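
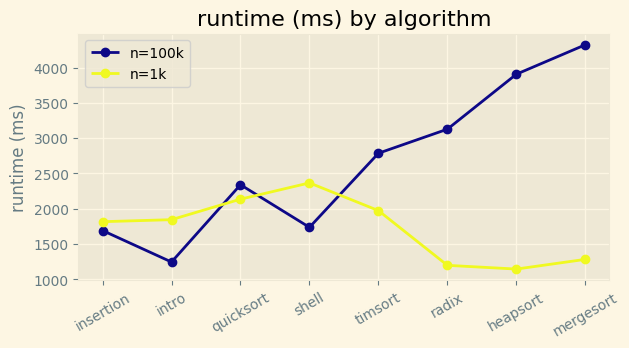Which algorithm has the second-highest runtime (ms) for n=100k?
heapsort

Top 3 for n=100k: mergesort ≈ 4500, heapsort ≈ 4000, radix ≈ 3000.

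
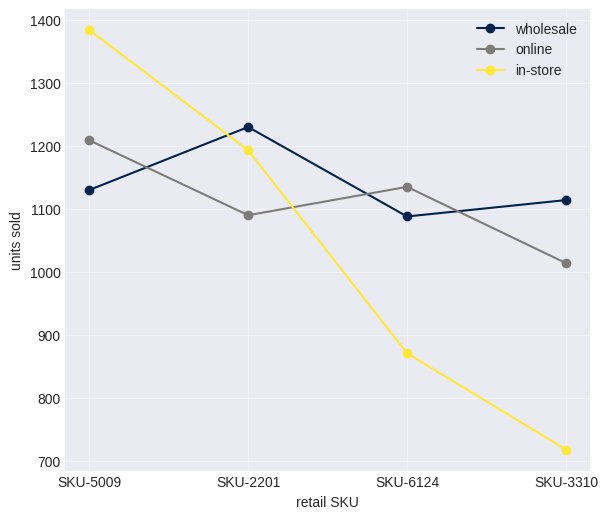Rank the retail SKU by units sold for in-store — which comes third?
SKU-6124

Top 4 for in-store: SKU-5009 ≈ 1400, SKU-2201 ≈ 1200, SKU-6124 ≈ 900, SKU-3310 ≈ 700.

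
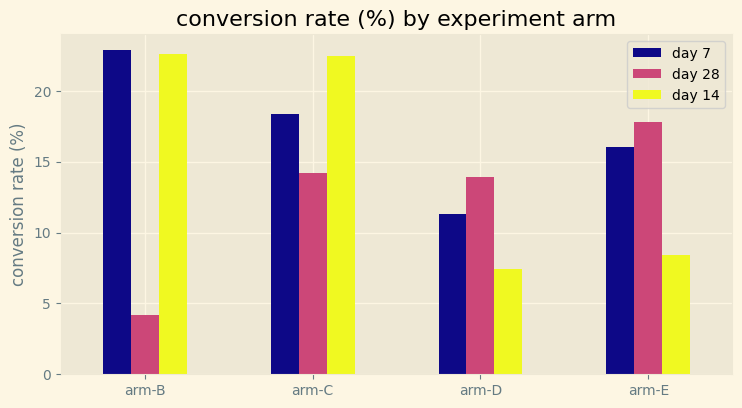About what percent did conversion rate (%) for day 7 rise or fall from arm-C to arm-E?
≈ -11.1%

arm-C ≈ 18, arm-E ≈ 16; (16 − 18) / 18 ≈ -11.1%.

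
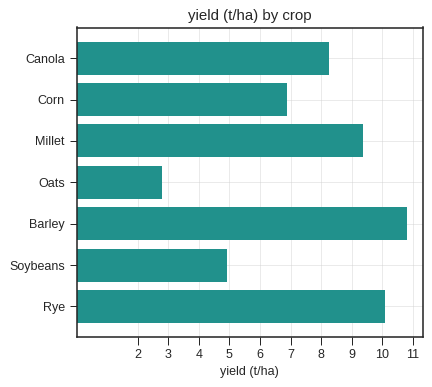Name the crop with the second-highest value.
Rye

Top 3: Barley ≈ 11, Rye ≈ 10, Millet ≈ 9.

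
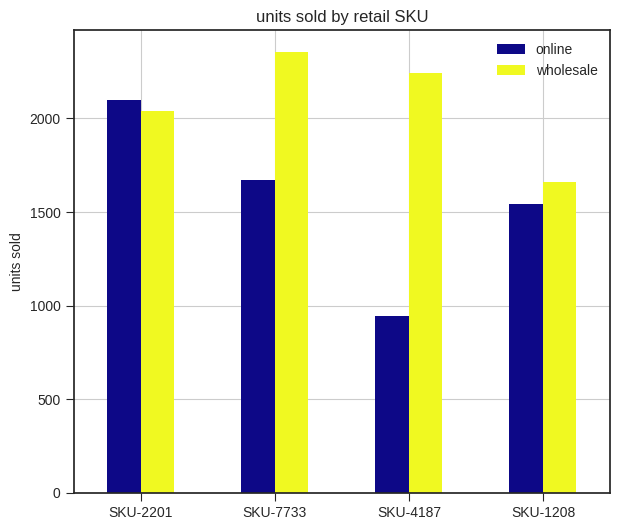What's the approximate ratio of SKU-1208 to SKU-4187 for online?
SKU-1208 ≈ 1600, SKU-4187 ≈ 1000; 1600/1000 ≈ 1.6.

≈ 1.6×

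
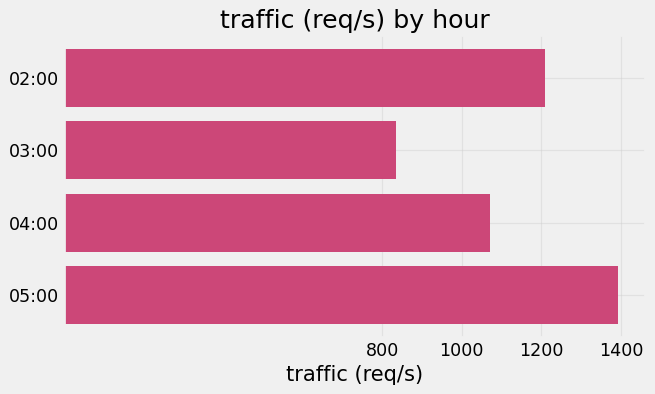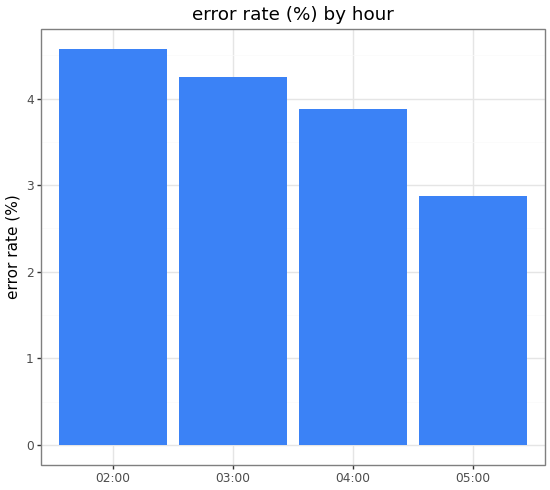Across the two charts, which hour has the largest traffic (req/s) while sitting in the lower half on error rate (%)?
05:00

Chart 2 median error rate (%) ≈ 4; below-median hours: 04:00, 05:00. Among those, 05:00 has the highest traffic (req/s) (≈ 1400).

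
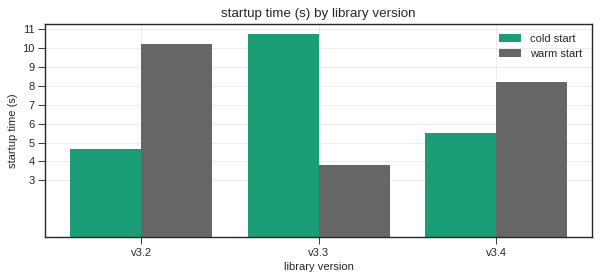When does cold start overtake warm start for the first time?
v3.2: cold start ≈ 5 vs warm start ≈ 10 (not yet); v3.3: cold start ≈ 11 vs warm start ≈ 4 (first crossover).

v3.3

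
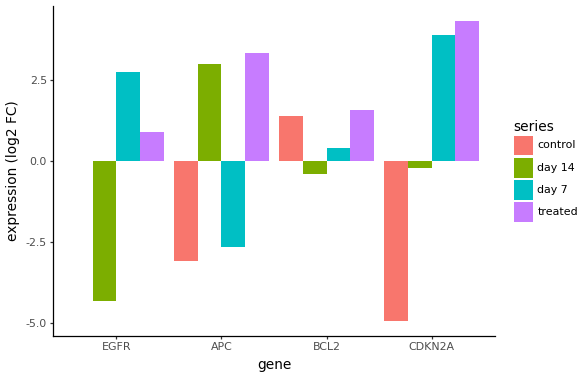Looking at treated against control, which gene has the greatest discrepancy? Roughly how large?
CDKN2A, ≈ 9 log2 FC

CDKN2A: treated ≈ 4, control ≈ -5 → gap ≈ 9. Next-largest (APC) is only ≈ 6.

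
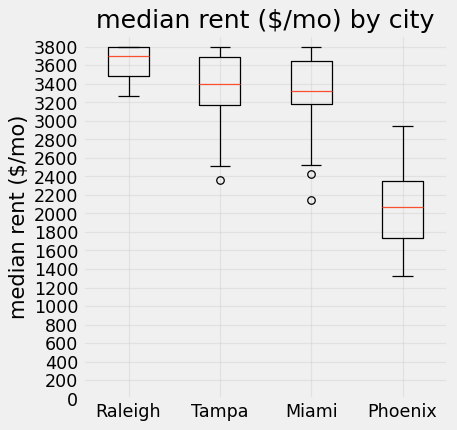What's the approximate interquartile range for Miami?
Q3 ≈ 3600, Q1 ≈ 3200; IQR ≈ 400.

≈ 400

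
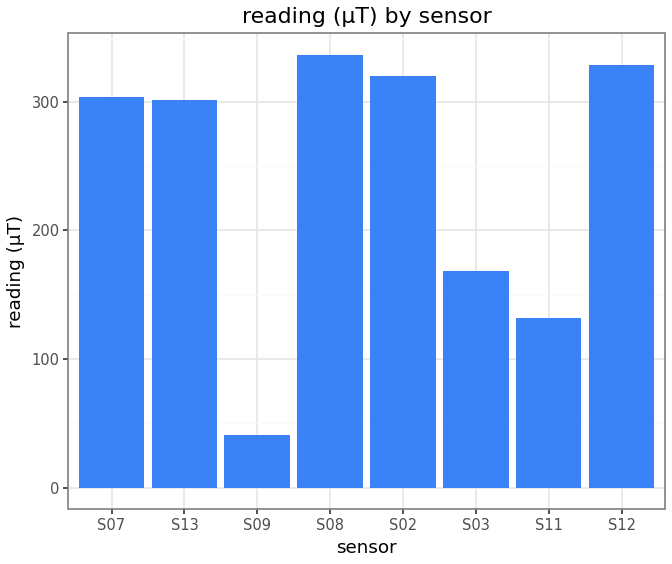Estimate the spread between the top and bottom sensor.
≈ 300

Max S08 ≈ 350, min S09 ≈ 50; range ≈ 300.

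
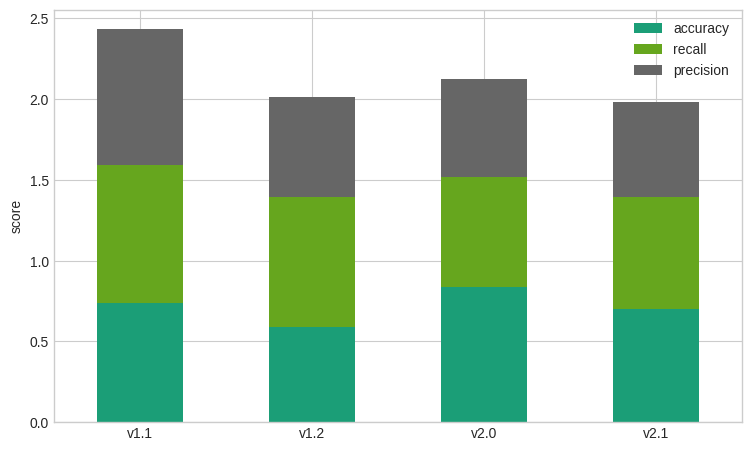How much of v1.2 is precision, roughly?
precision top ≈ 2.0, bottom ≈ 1.5; segment ≈ 0.5.

≈ 0.5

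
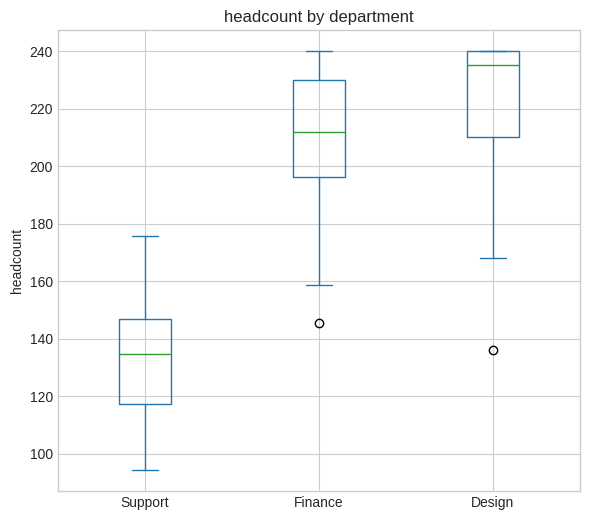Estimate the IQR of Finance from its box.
≈ 30

Q3 ≈ 230, Q1 ≈ 200; IQR ≈ 30.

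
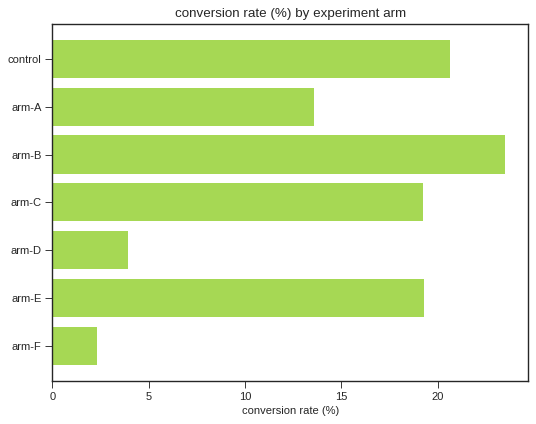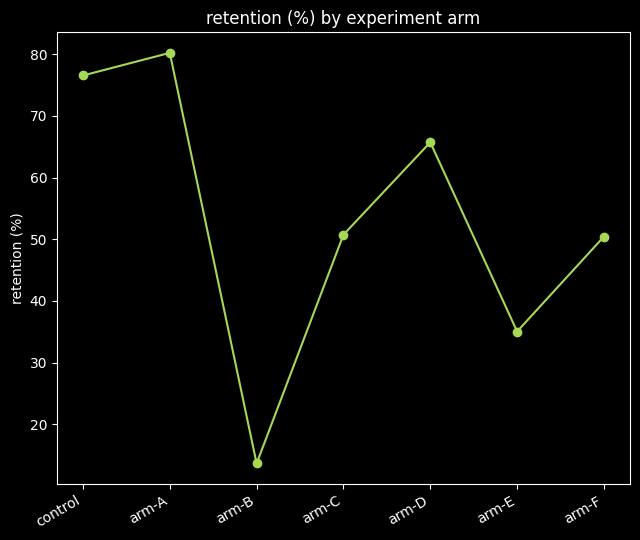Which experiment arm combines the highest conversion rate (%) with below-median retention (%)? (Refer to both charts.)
Chart 2 median retention (%) ≈ 50; below-median experiment arms: arm-B, arm-E, arm-F. Among those, arm-B has the highest conversion rate (%) (≈ 25).

arm-B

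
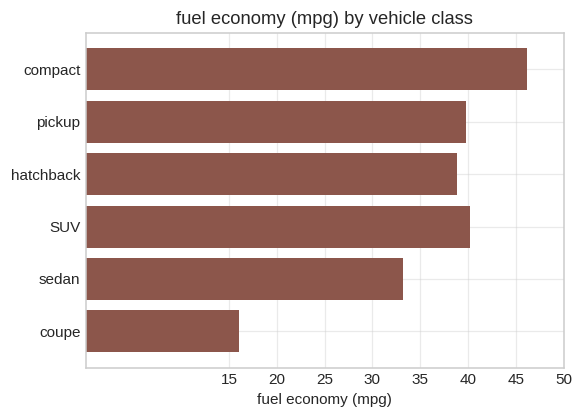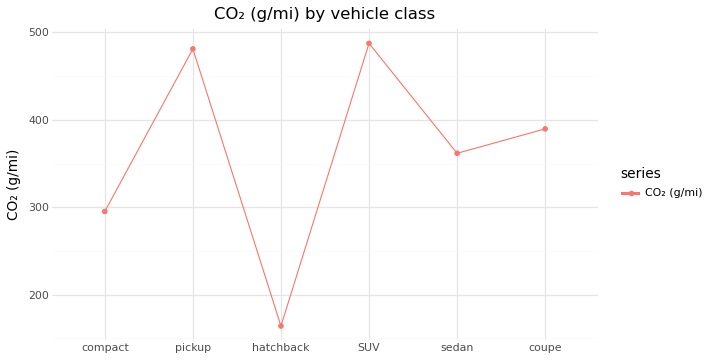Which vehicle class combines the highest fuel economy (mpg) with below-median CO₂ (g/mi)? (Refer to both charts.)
Chart 2 median CO₂ (g/mi) ≈ 400; below-median vehicle classes: compact, hatchback, sedan. Among those, compact has the highest fuel economy (mpg) (≈ 45).

compact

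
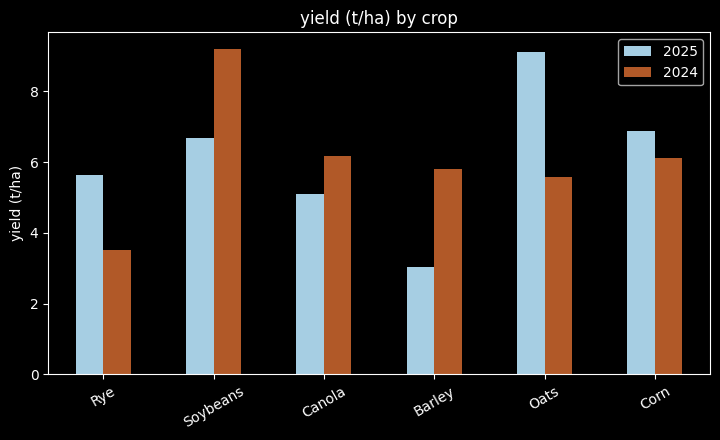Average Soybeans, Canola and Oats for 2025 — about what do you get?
(7 + 5 + 9) / 3 ≈ 7.

≈ 7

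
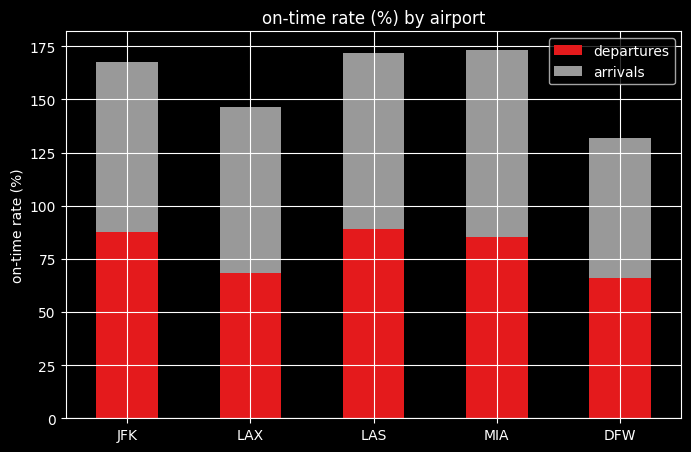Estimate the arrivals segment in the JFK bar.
≈ 80

arrivals top ≈ 160, bottom ≈ 80; segment ≈ 80.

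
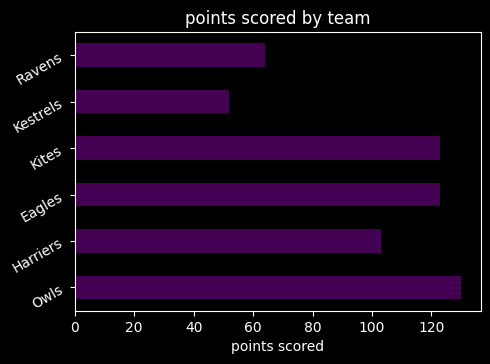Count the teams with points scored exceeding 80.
4

Above 80: Owls, Harriers, Eagles, Kites.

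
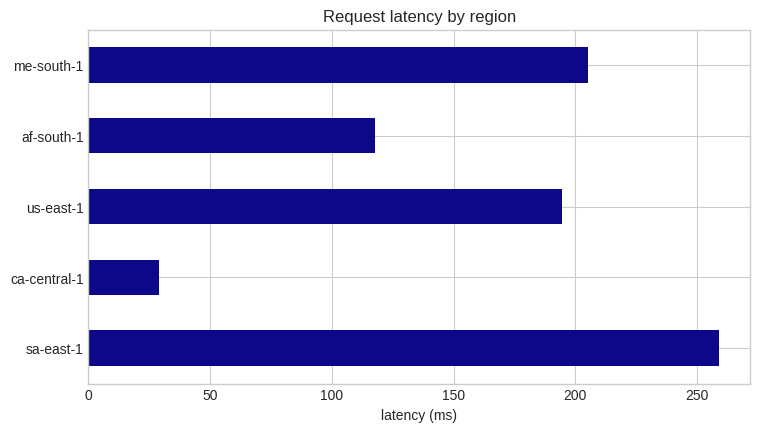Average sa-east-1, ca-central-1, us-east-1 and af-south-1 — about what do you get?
≈ 150

(250 + 25 + 200 + 125) / 4 ≈ 150.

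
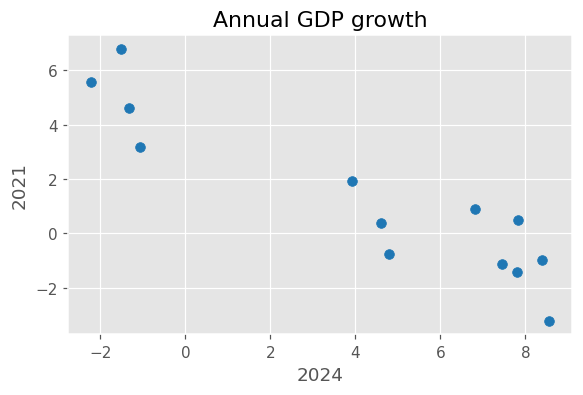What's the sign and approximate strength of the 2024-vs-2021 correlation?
Points are negatively correlated; strong (|r| ≈ 0.9).

negative, strong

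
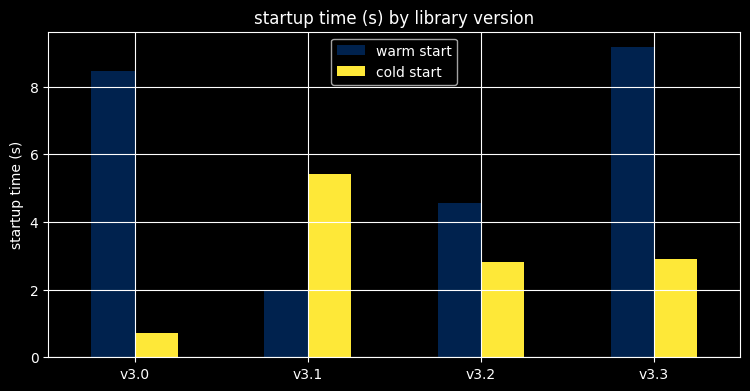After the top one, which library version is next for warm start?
Top 3 for warm start: v3.3 ≈ 9, v3.0 ≈ 8, v3.2 ≈ 5.

v3.0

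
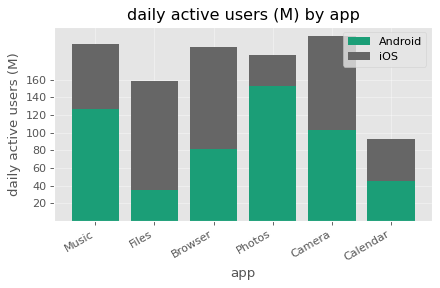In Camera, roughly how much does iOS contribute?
≈ 100

iOS top ≈ 200, bottom ≈ 100; segment ≈ 100.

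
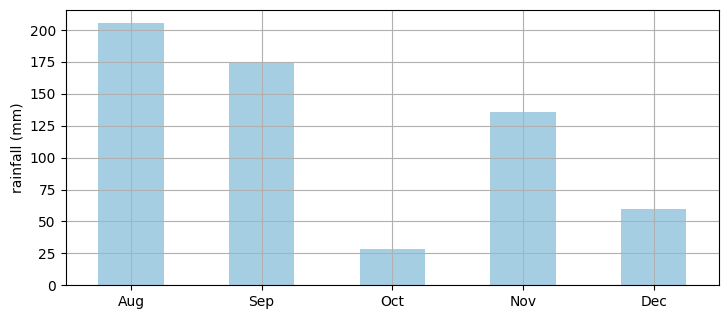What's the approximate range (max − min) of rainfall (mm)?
≈ 180

Max Aug ≈ 200, min Oct ≈ 20; range ≈ 180.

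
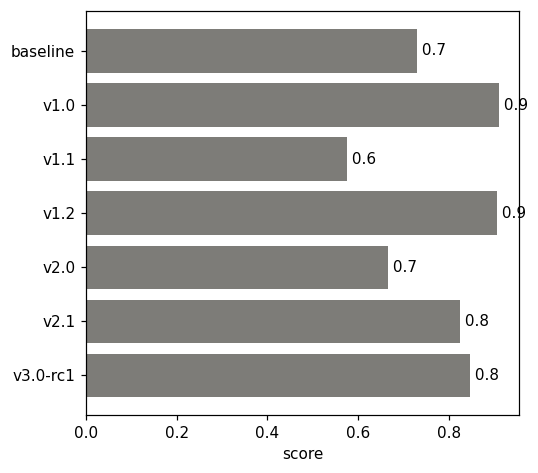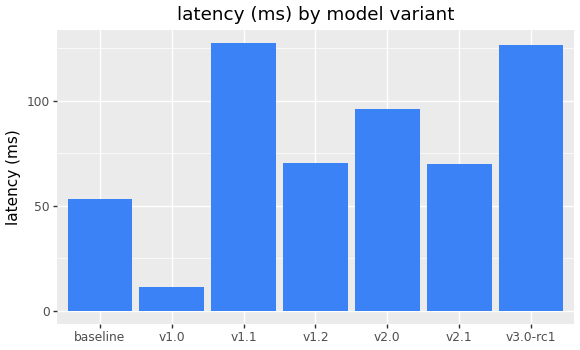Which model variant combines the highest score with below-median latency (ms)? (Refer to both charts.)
Chart 2 median latency (ms) ≈ 80; below-median model variants: baseline, v1.0, v2.1. Among those, v1.0 has the highest score (≈ 0.9).

v1.0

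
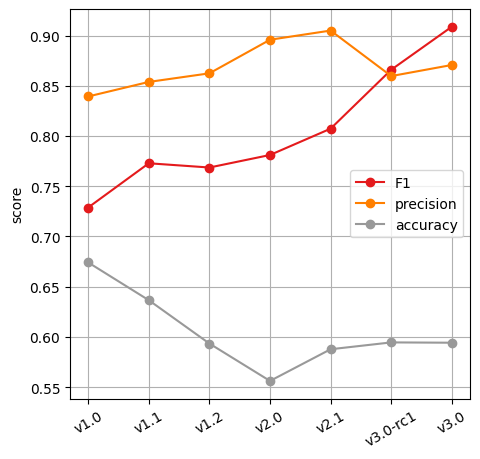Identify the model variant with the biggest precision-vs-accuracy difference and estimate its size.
v2.0, ≈ 0.35

v2.0: precision ≈ 0.90, accuracy ≈ 0.55 → gap ≈ 0.35. Next-largest (v2.1) is only ≈ 0.30.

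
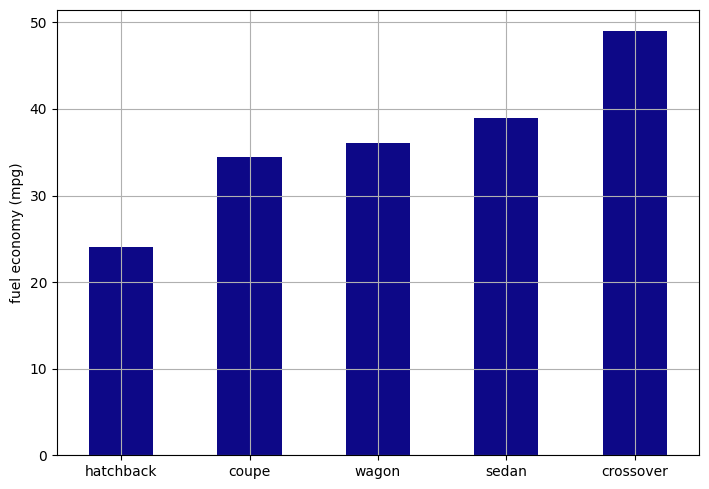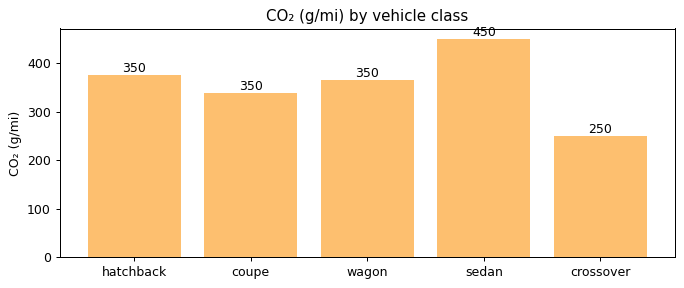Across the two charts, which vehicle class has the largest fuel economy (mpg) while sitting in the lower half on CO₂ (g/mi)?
crossover

Chart 2 median CO₂ (g/mi) ≈ 350; below-median vehicle classes: coupe, crossover. Among those, crossover has the highest fuel economy (mpg) (≈ 50).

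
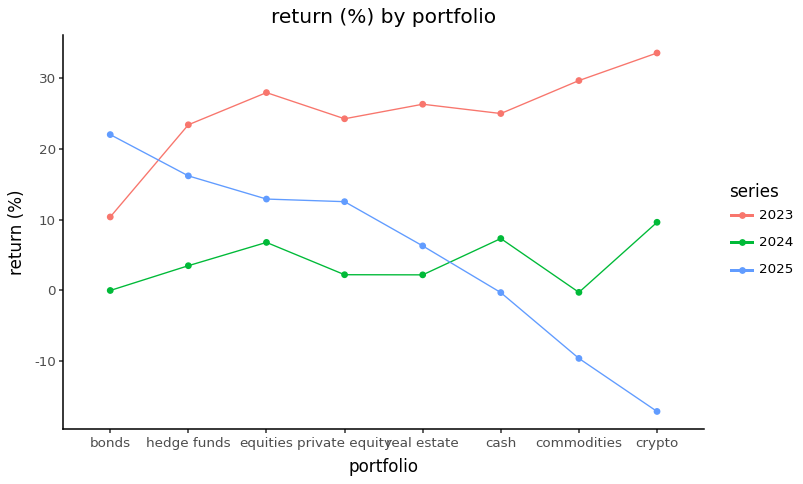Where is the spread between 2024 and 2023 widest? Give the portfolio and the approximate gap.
commodities: 2024 ≈ 0, 2023 ≈ 30 → gap ≈ 30. Next-largest (real estate) is only ≈ 25.

commodities, ≈ 30 %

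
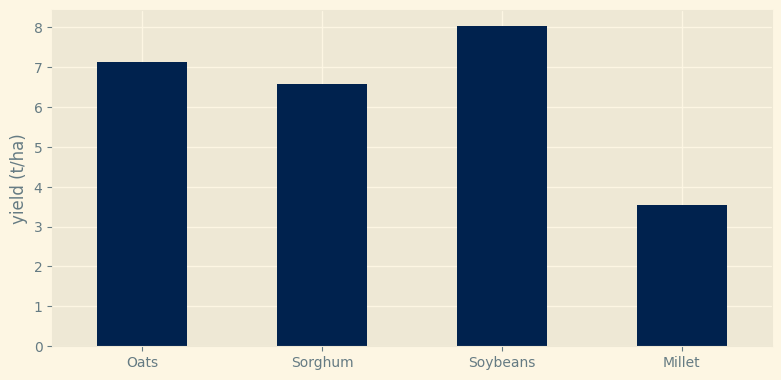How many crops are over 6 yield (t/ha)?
Above 6: Oats, Sorghum, Soybeans.

3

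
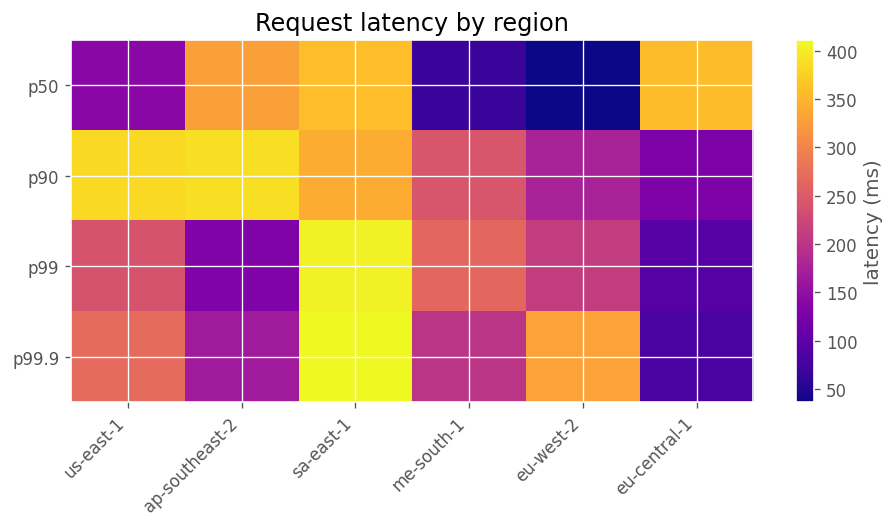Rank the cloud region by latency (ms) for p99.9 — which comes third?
Top 4 for p99.9: sa-east-1 ≈ 400, eu-west-2 ≈ 350, us-east-1 ≈ 250, me-south-1 ≈ 200.

us-east-1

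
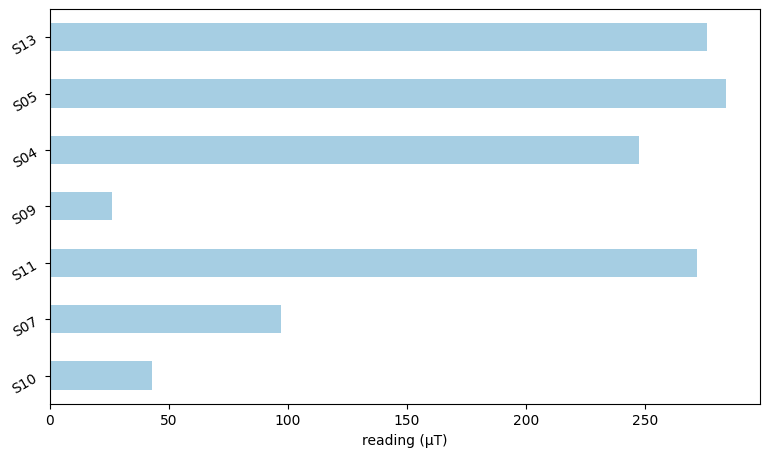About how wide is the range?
Max S05 ≈ 275, min S09 ≈ 25; range ≈ 250.

≈ 250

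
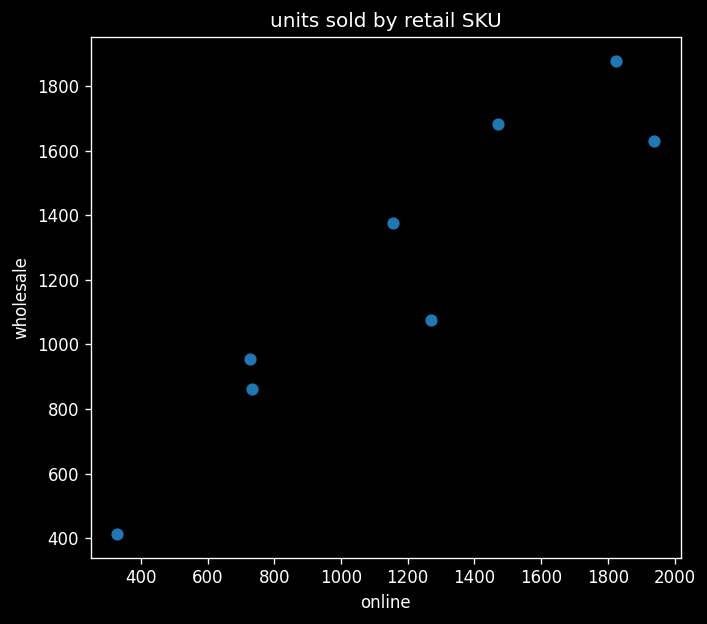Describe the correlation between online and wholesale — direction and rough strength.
Points are positively correlated; strong (|r| ≈ 0.9).

positive, strong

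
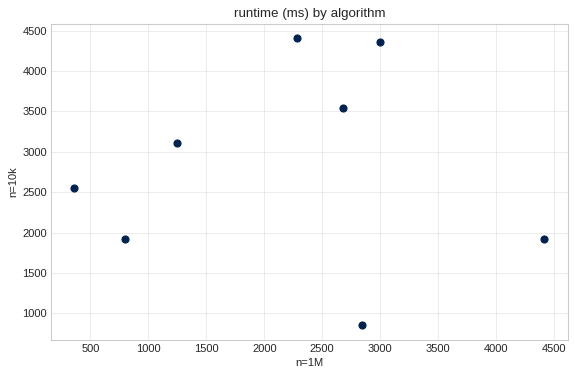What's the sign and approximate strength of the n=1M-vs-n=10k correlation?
no clear correlation

Points are roughly uncorrelated; weak (|r| ≈ 0.0).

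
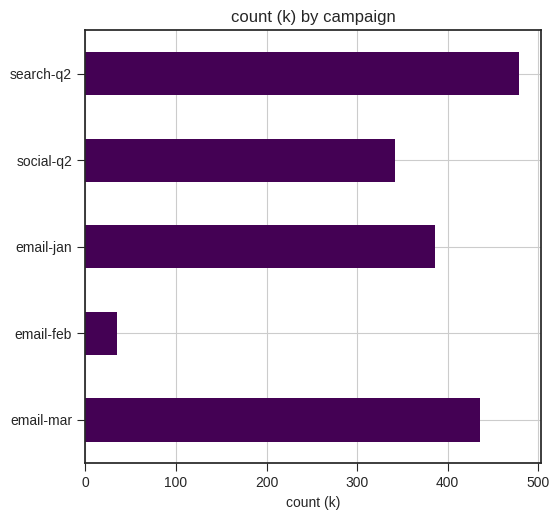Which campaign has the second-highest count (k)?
email-mar

Top 3: search-q2 ≈ 500, email-mar ≈ 450, email-jan ≈ 400.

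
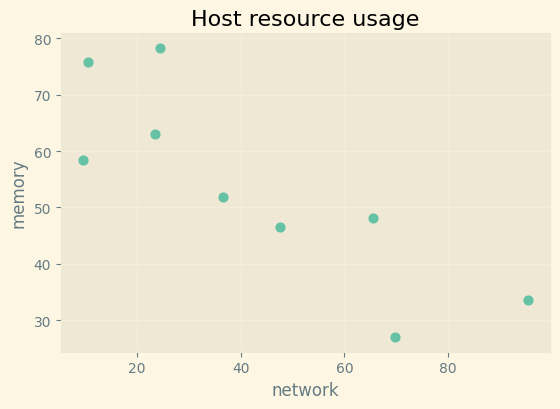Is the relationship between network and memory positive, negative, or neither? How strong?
negative, strong

Points are negatively correlated; strong (|r| ≈ 0.8).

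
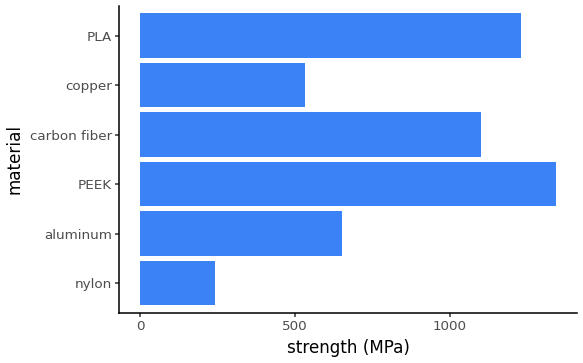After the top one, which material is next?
Top 3: PEEK ≈ 1400, PLA ≈ 1200, carbon fiber ≈ 1000.

PLA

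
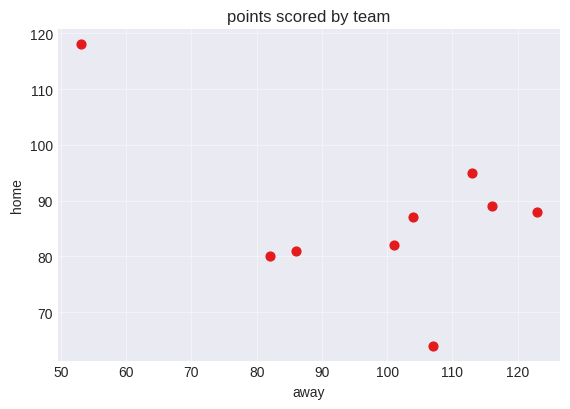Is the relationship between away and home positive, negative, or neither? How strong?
negative, moderate

Points are negatively correlated; moderate (|r| ≈ 0.5).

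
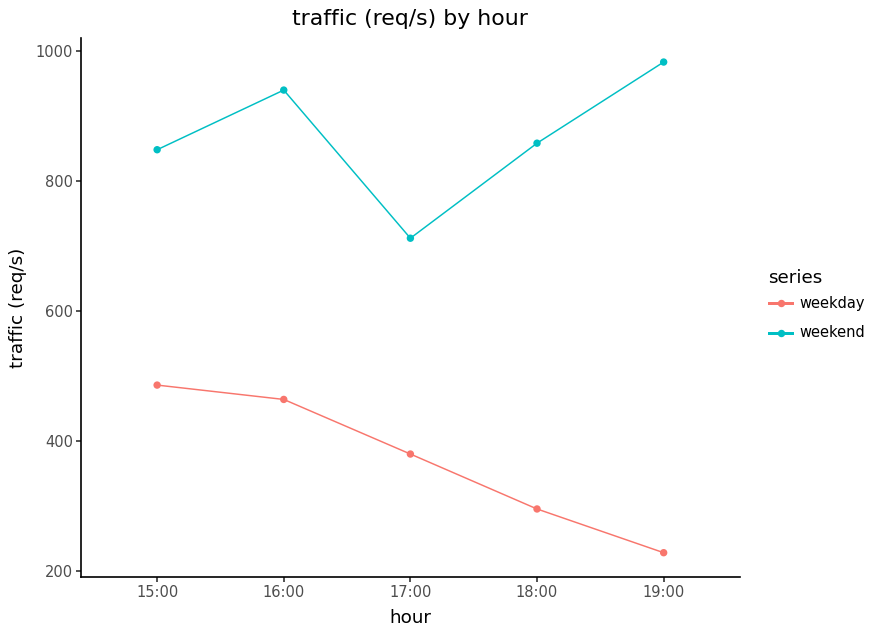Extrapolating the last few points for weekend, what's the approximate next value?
Last three: 700, 900, 1000 → slope ≈ 150/step → next ≈ 1150.

≈ 1150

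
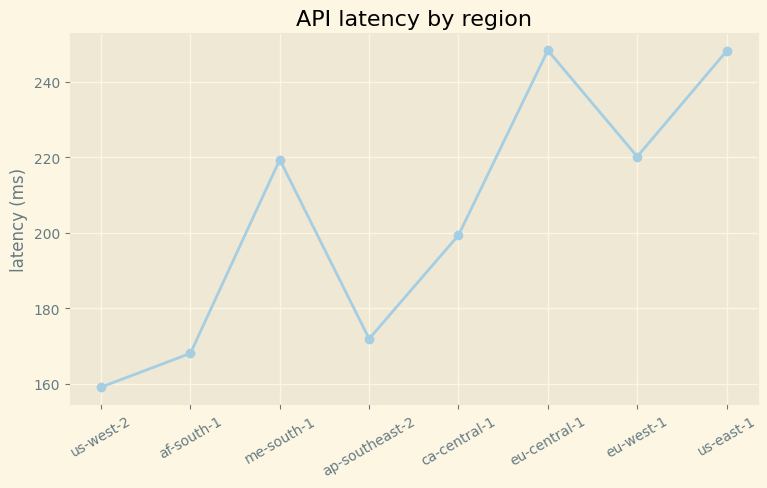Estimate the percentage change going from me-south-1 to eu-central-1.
≈ +13.6%

me-south-1 ≈ 220, eu-central-1 ≈ 250; (250 − 220) / 220 ≈ +13.6%.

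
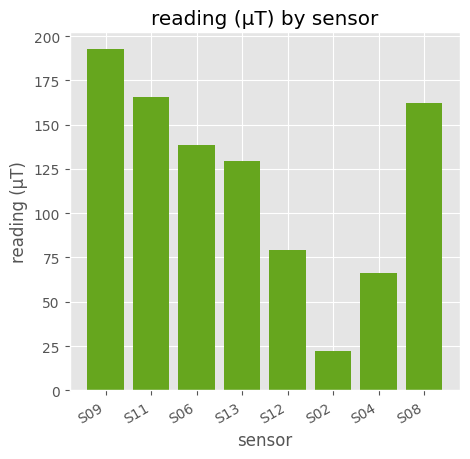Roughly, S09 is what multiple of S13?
≈ 1.67×

S09 ≈ 200, S13 ≈ 120; 200/120 ≈ 1.67.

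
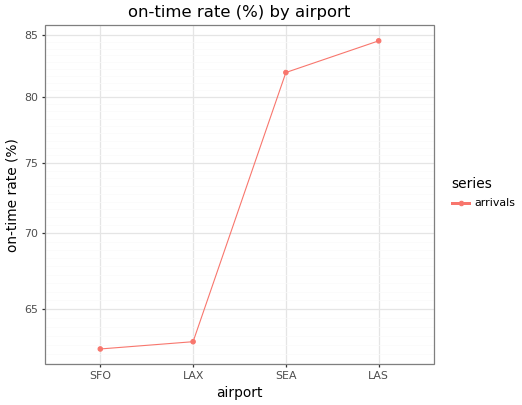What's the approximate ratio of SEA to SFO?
≈ 1.32×

SEA ≈ 82, SFO ≈ 62; 82/62 ≈ 1.32.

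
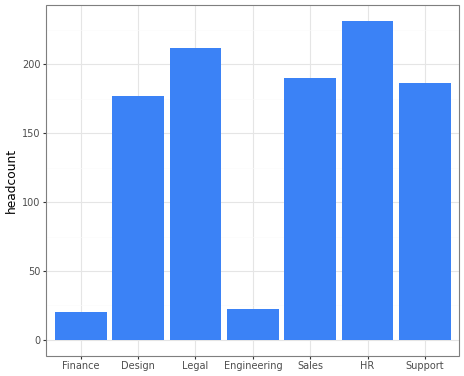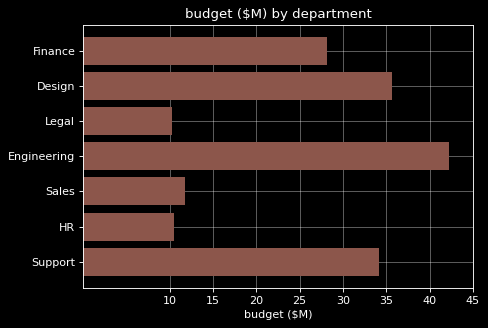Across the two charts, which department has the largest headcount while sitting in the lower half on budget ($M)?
Chart 2 median budget ($M) ≈ 30; below-median departments: Legal, Sales, HR. Among those, HR has the highest headcount (≈ 225).

HR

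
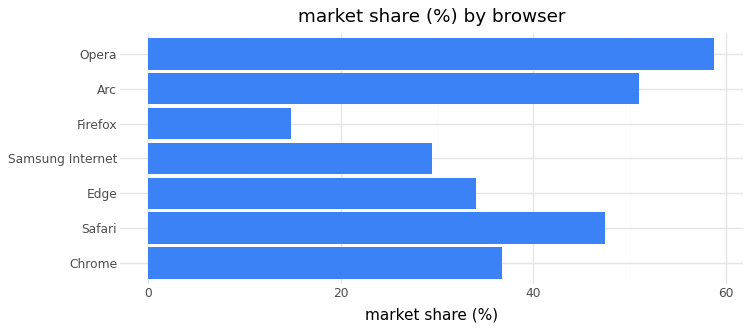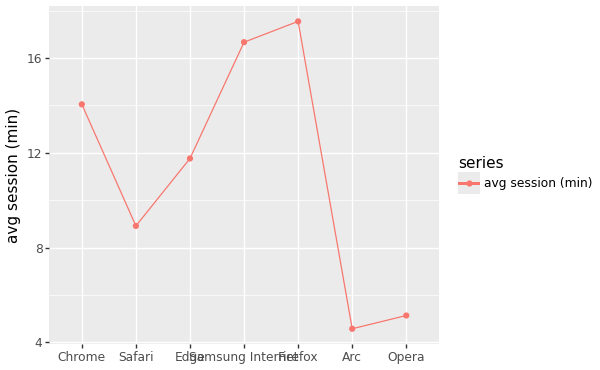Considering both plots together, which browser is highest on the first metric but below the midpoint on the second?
Chart 2 median avg session (min) ≈ 12; below-median browsers: Safari, Arc, Opera. Among those, Opera has the highest market share (%) (≈ 60).

Opera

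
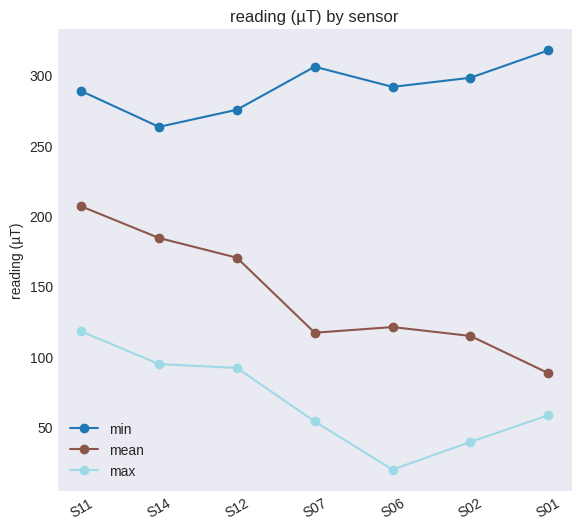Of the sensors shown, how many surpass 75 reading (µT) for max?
3

Above 75: S11, S14, S12.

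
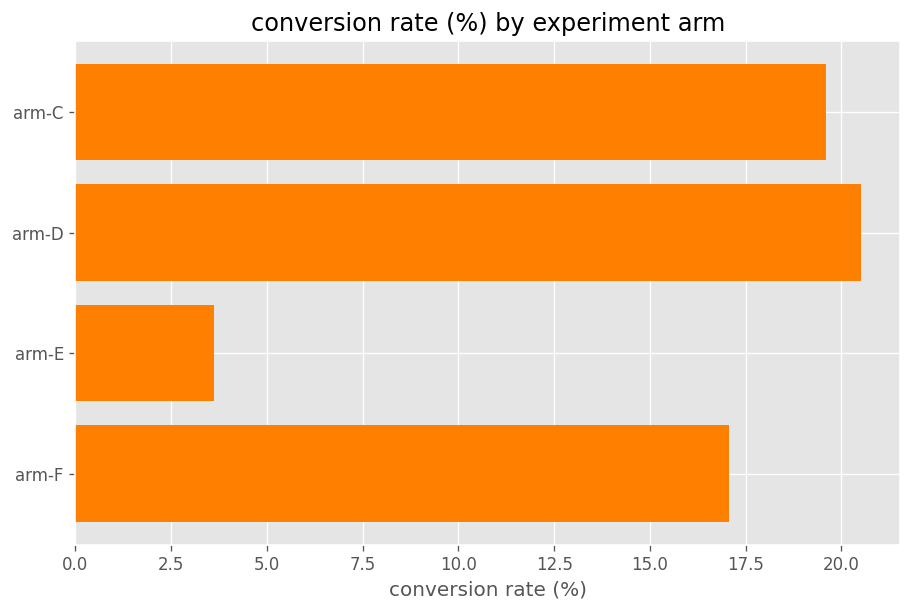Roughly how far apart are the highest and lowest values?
≈ 16

Max arm-D ≈ 20, min arm-E ≈ 4; range ≈ 16.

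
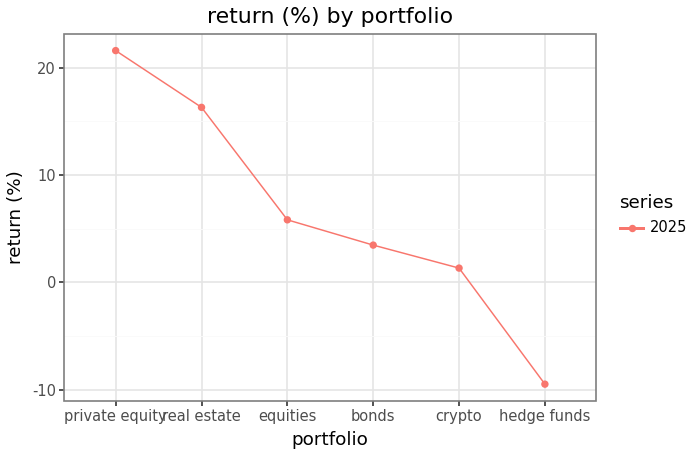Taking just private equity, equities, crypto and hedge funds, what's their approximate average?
≈ 4

(20 + 5 + 0 + -10) / 4 ≈ 4.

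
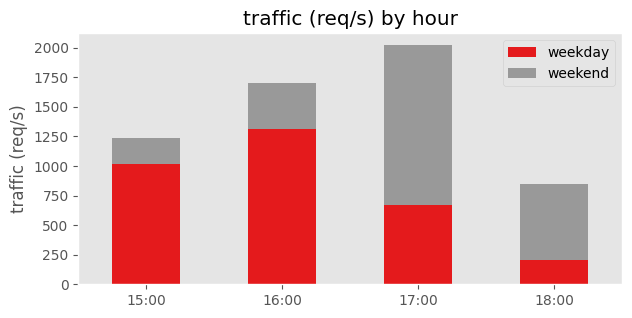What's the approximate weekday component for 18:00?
weekday top ≈ 200, bottom ≈ 0; segment ≈ 200.

≈ 200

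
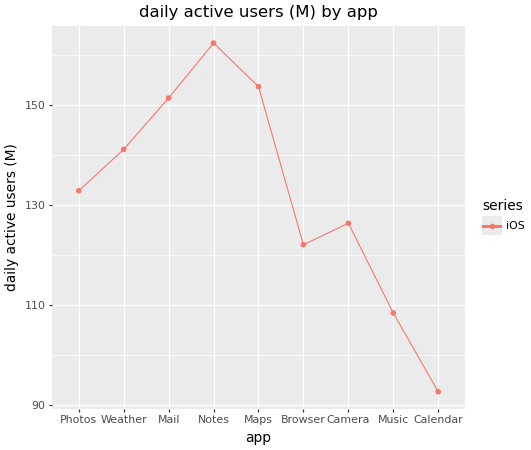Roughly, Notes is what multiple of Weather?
Notes ≈ 160, Weather ≈ 140; 160/140 ≈ 1.14.

≈ 1.14×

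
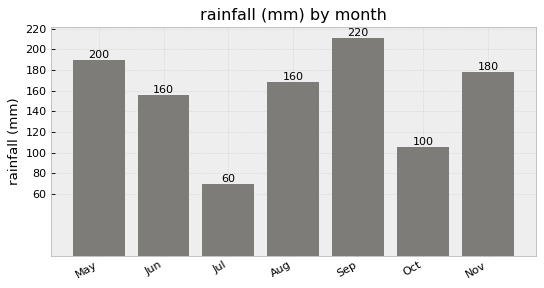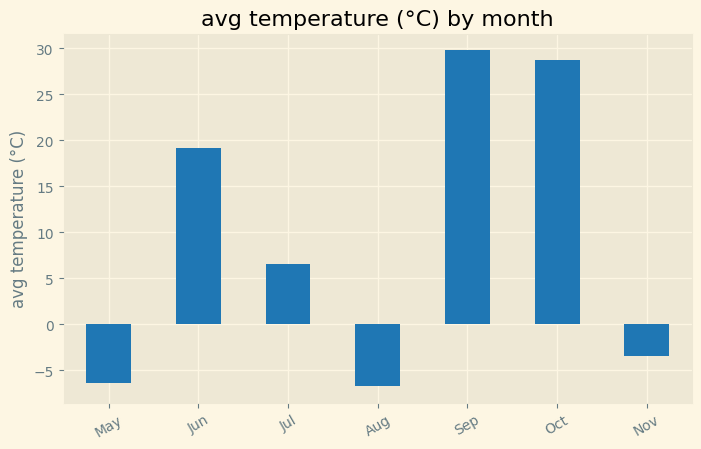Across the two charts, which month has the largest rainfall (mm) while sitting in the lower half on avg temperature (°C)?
May

Chart 2 median avg temperature (°C) ≈ 5; below-median months: May, Aug, Nov. Among those, May has the highest rainfall (mm) (≈ 200).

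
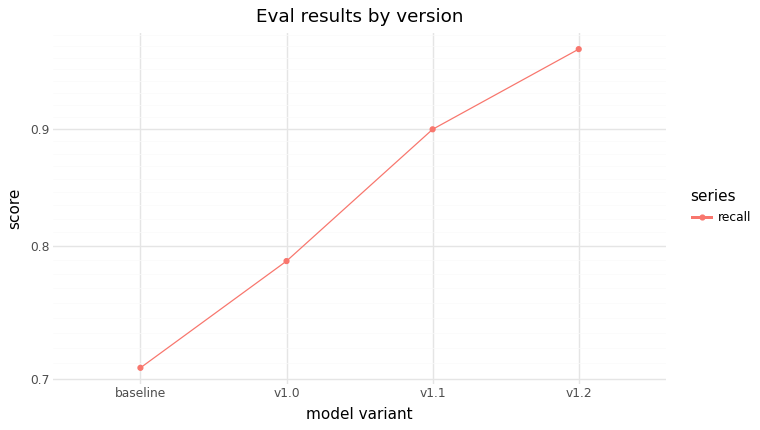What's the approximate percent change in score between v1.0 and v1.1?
≈ +12.5%

v1.0 ≈ 0.80, v1.1 ≈ 0.90; (0.90 − 0.80) / 0.80 ≈ +12.5%.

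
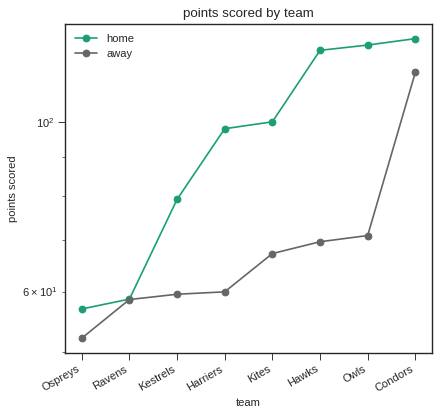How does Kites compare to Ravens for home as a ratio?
≈ 1.67×

Kites ≈ 100, Ravens ≈ 60; 100/60 ≈ 1.67.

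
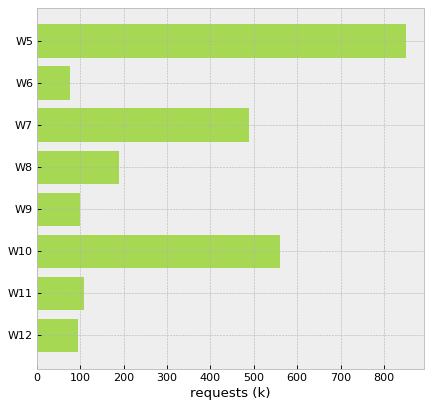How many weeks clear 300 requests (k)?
3

Above 300: W5, W7, W10.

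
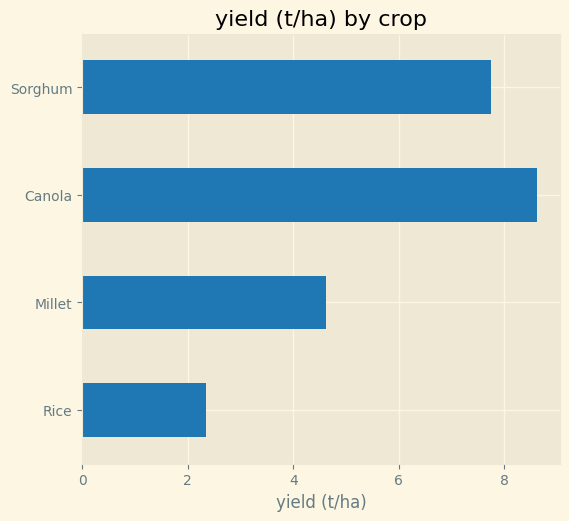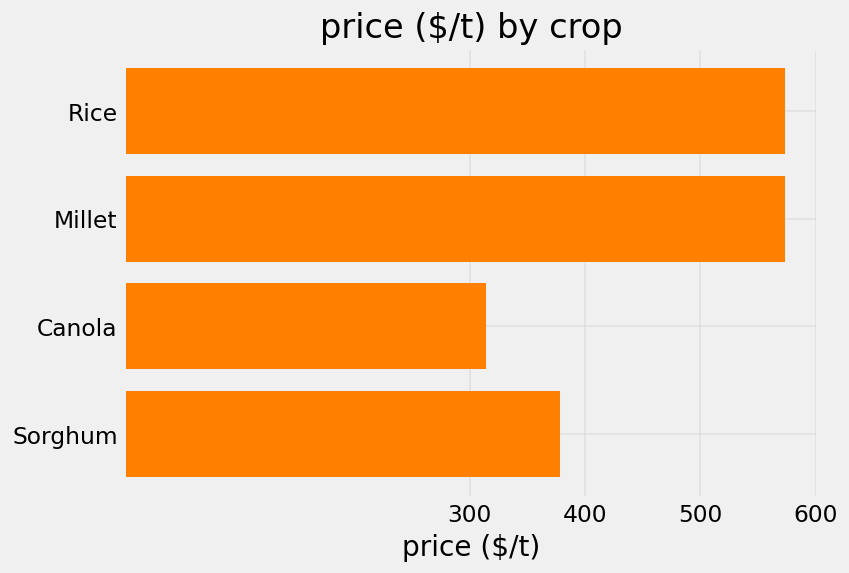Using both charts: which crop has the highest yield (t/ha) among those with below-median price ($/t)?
Chart 2 median price ($/t) ≈ 500; below-median crops: Canola, Sorghum. Among those, Canola has the highest yield (t/ha) (≈ 9).

Canola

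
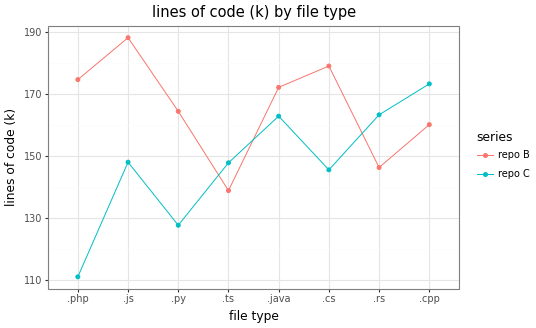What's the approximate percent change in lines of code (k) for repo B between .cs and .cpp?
.cs ≈ 180, .cpp ≈ 160; (160 − 180) / 180 ≈ -11.1%.

≈ -11.1%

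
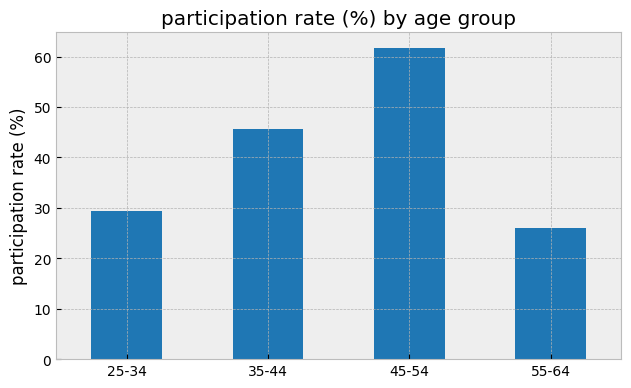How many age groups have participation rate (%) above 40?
Above 40: 35-44, 45-54.

2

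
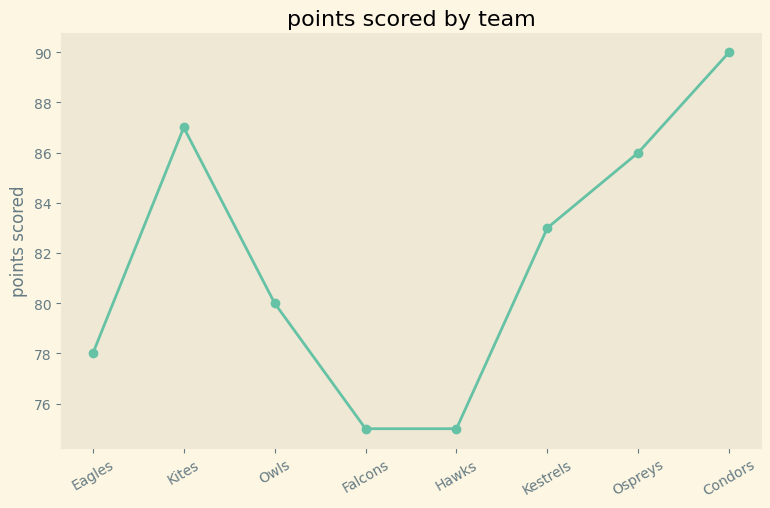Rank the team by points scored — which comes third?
Top 4: Condors ≈ 90, Kites ≈ 88, Ospreys ≈ 86, Kestrels ≈ 84.

Ospreys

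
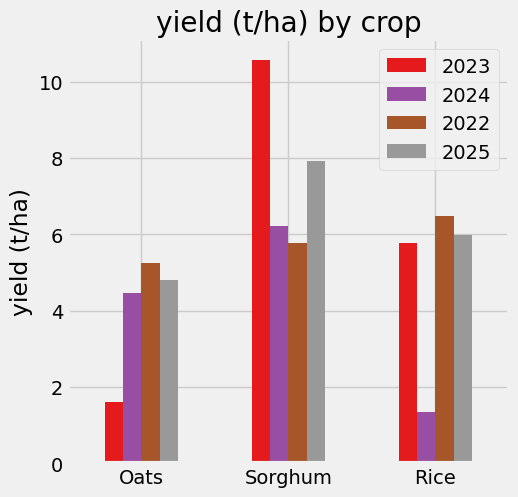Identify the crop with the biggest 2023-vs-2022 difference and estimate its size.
Sorghum, ≈ 5 t/ha

Sorghum: 2023 ≈ 11, 2022 ≈ 6 → gap ≈ 5. Next-largest (Oats) is only ≈ 3.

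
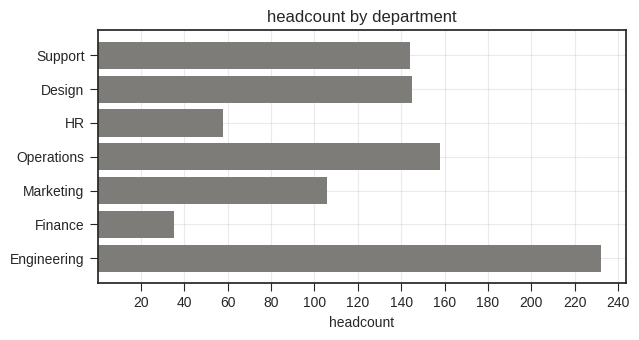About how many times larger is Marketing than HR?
Marketing ≈ 100, HR ≈ 60; 100/60 ≈ 1.67.

≈ 1.67×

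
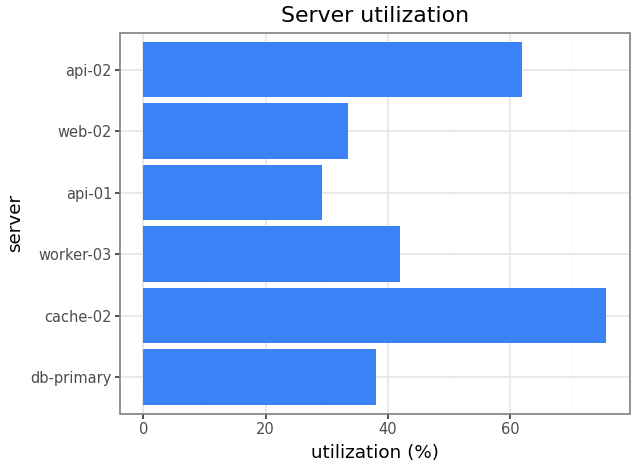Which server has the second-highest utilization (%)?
Top 3: cache-02 ≈ 80, api-02 ≈ 60, worker-03 ≈ 40.

api-02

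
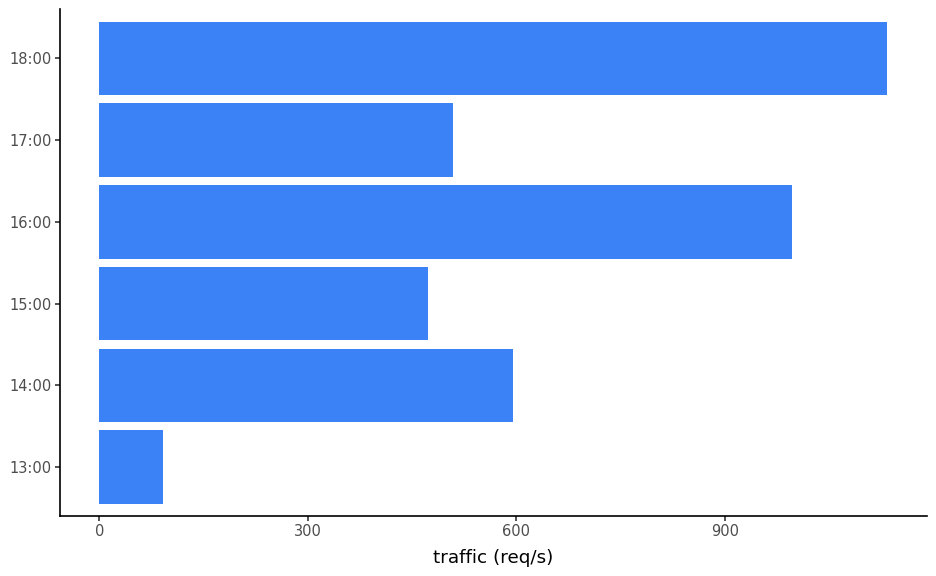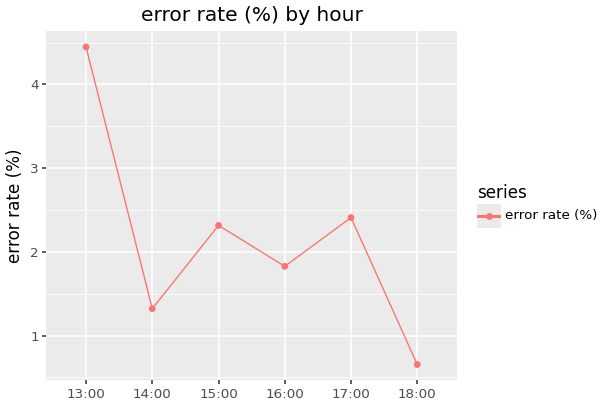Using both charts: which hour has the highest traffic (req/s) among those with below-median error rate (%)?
18:00

Chart 2 median error rate (%) ≈ 2; below-median hours: 14:00, 16:00, 18:00. Among those, 18:00 has the highest traffic (req/s) (≈ 1200).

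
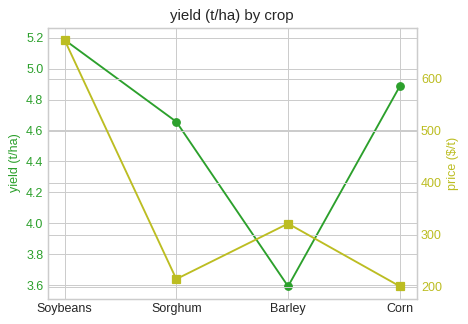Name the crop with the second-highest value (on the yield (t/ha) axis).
Top 3 (on the yield (t/ha) axis): Soybeans ≈ 5.2, Corn ≈ 4.8, Sorghum ≈ 4.6.

Corn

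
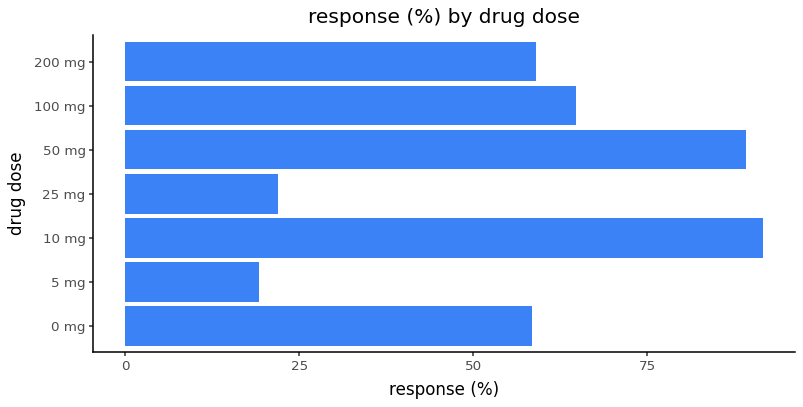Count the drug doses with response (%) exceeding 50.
5

Above 50: 0 mg, 10 mg, 50 mg, 100 mg, 200 mg.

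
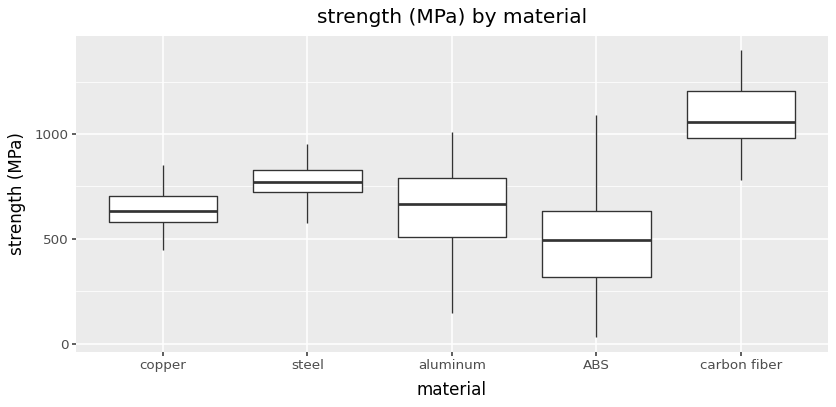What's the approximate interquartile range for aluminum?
≈ 300

Q3 ≈ 800, Q1 ≈ 500; IQR ≈ 300.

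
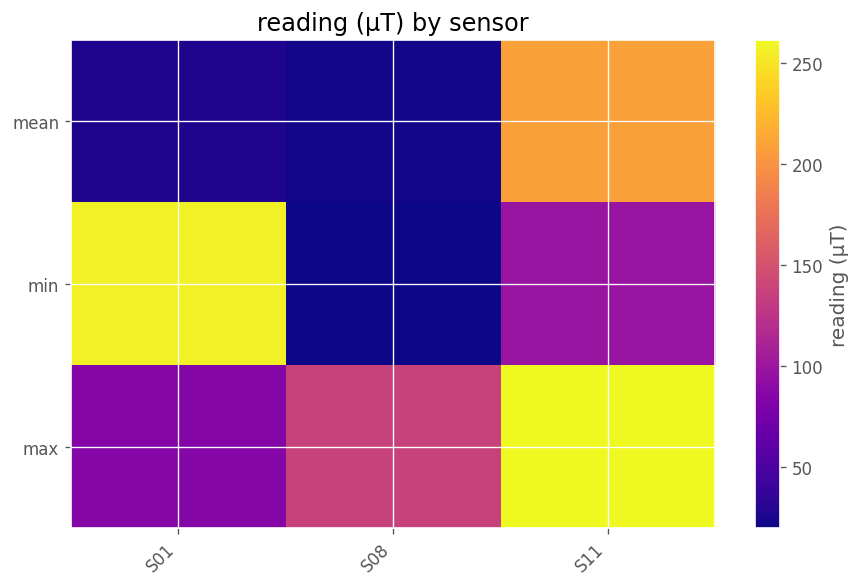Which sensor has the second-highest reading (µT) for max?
S08

Top 3 for max: S11 ≈ 250, S08 ≈ 125, S01 ≈ 75.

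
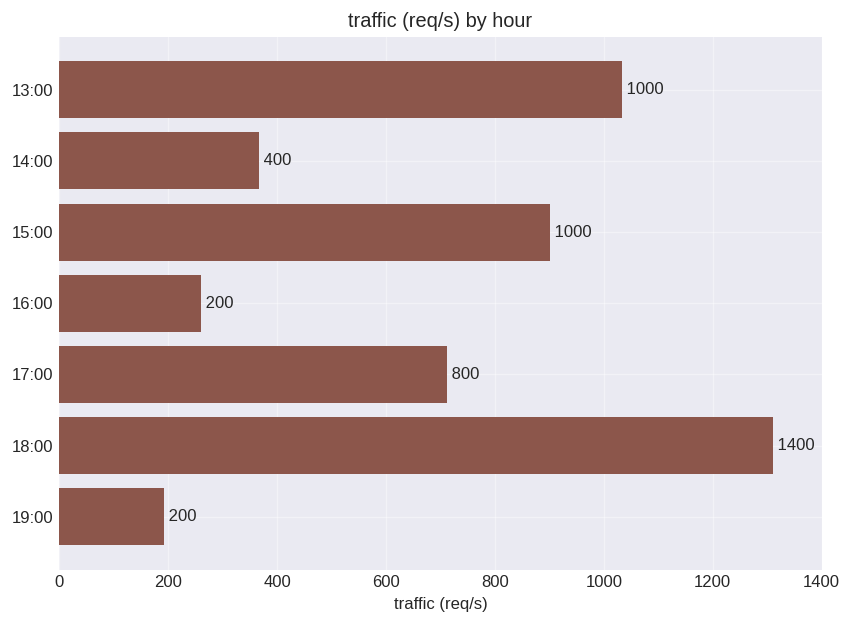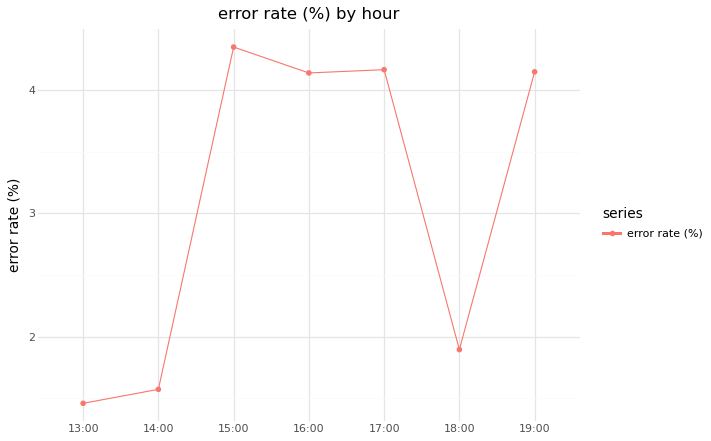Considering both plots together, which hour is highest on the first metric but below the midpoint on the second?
Chart 2 median error rate (%) ≈ 4; below-median hours: 13:00, 14:00, 18:00. Among those, 18:00 has the highest traffic (req/s) (≈ 1400).

18:00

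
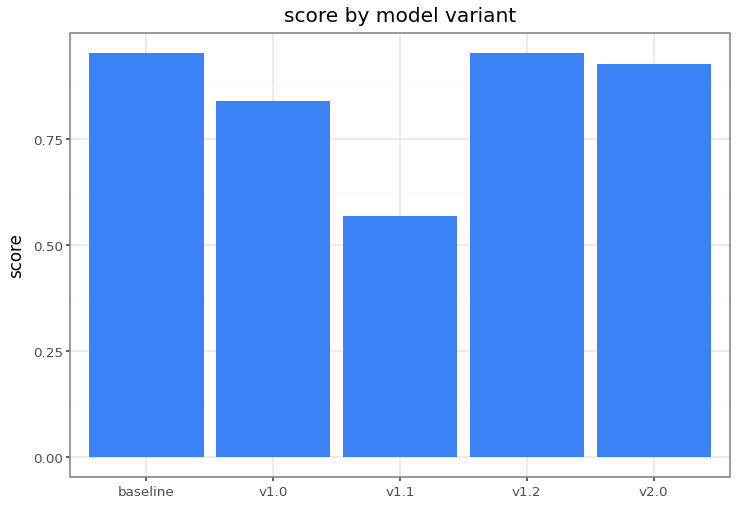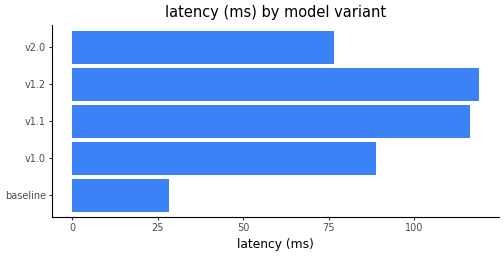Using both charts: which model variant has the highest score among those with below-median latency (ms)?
Chart 2 median latency (ms) ≈ 80; below-median model variants: baseline, v2.0. Among those, baseline has the highest score (≈ 1).

baseline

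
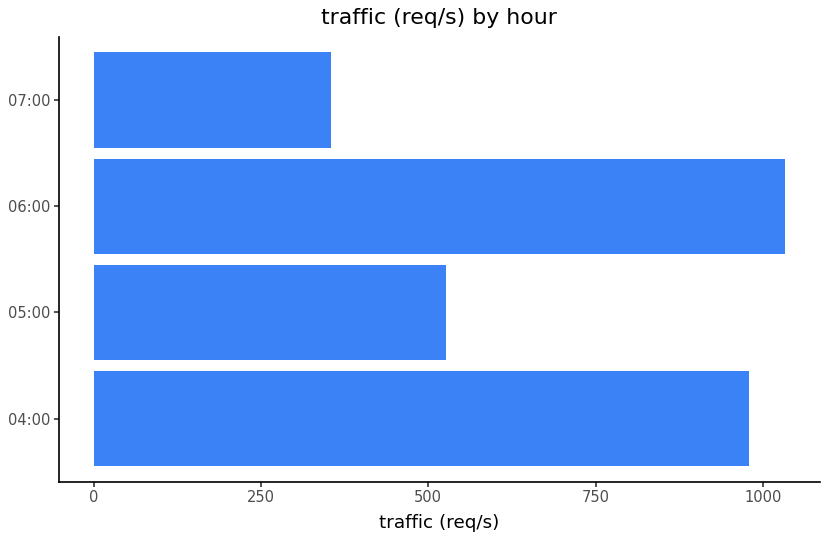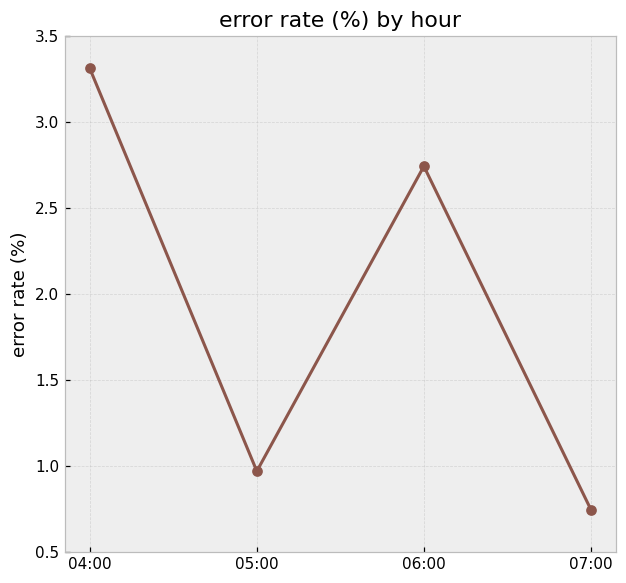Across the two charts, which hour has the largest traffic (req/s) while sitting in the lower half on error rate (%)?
05:00

Chart 2 median error rate (%) ≈ 2; below-median hours: 05:00, 07:00. Among those, 05:00 has the highest traffic (req/s) (≈ 500).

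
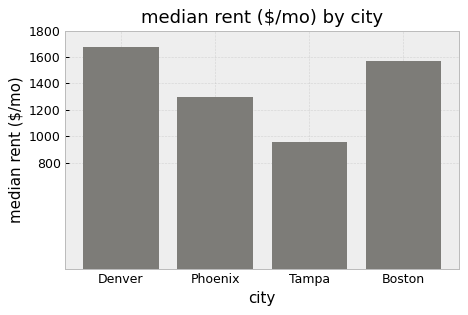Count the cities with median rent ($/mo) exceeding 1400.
Above 1400: Denver, Boston.

2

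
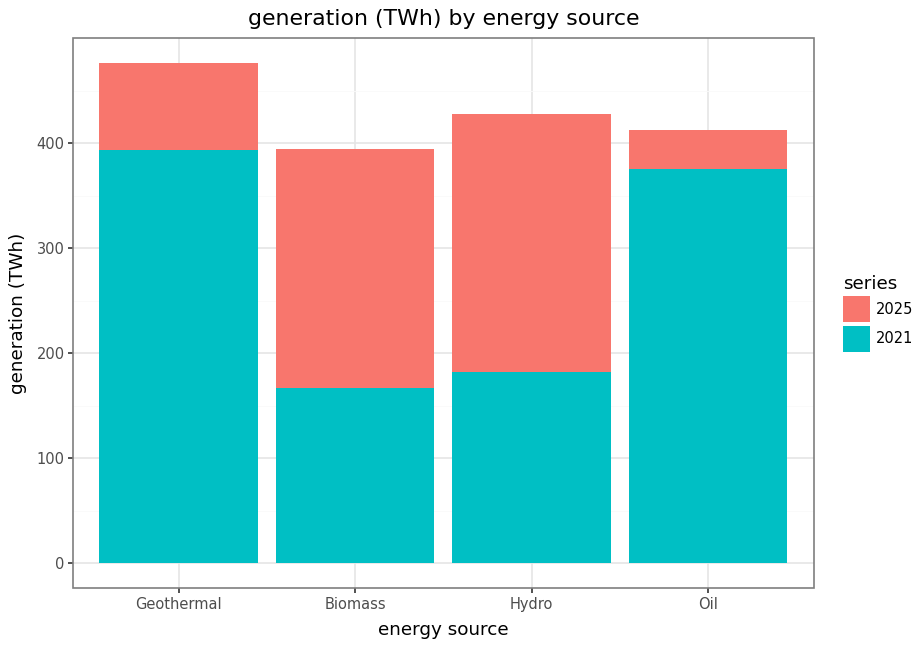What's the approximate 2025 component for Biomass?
≈ 250

2025 top ≈ 400, bottom ≈ 150; segment ≈ 250.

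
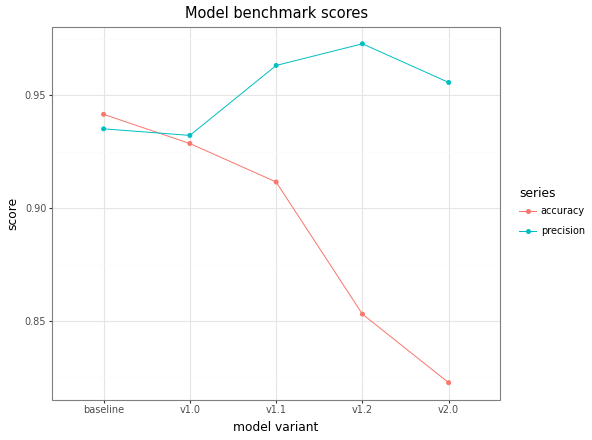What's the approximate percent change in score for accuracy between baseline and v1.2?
baseline ≈ 0.94, v1.2 ≈ 0.86; (0.86 − 0.94) / 0.94 ≈ -8.5%.

≈ -8.5%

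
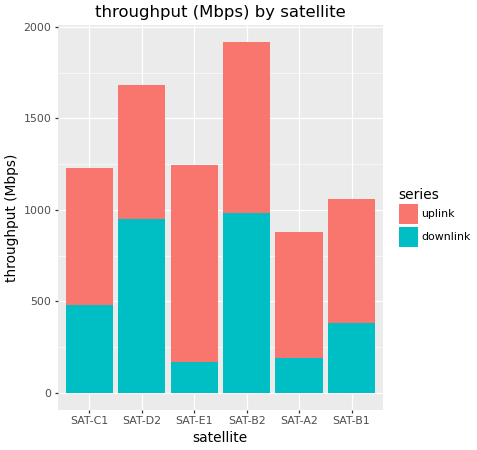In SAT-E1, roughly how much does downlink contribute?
downlink top ≈ 200, bottom ≈ 0; segment ≈ 200.

≈ 200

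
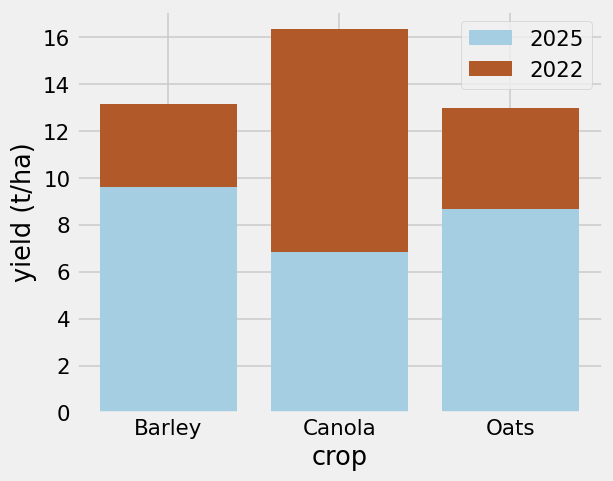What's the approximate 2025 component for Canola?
≈ 6

2025 top ≈ 6, bottom ≈ 0; segment ≈ 6.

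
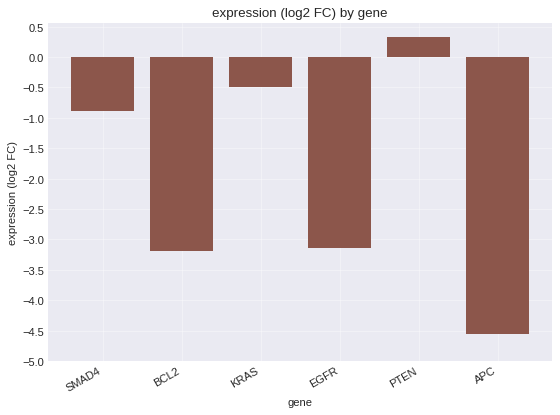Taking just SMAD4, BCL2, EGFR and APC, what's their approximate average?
(-1.0 + -3.0 + -3.0 + -4.5) / 4 ≈ -2.88.

≈ -2.88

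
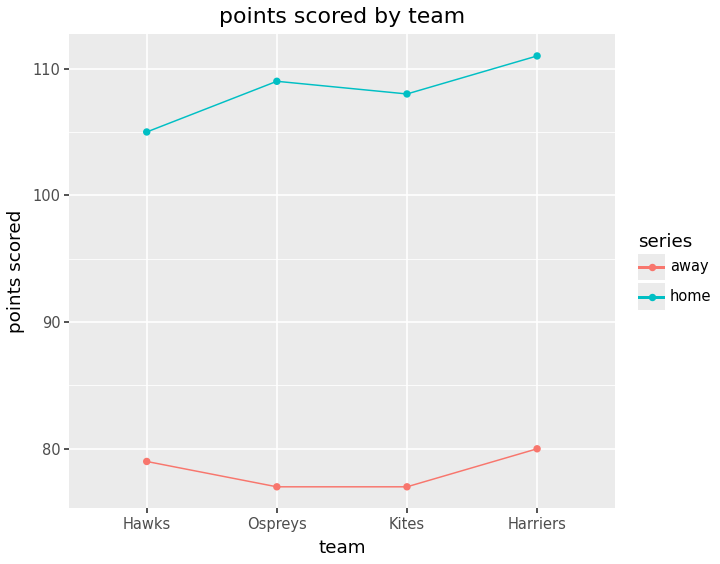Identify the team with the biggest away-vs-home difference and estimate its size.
Ospreys: away ≈ 75, home ≈ 110 → gap ≈ 35. Next-largest (Harriers) is only ≈ 30.

Ospreys, ≈ 35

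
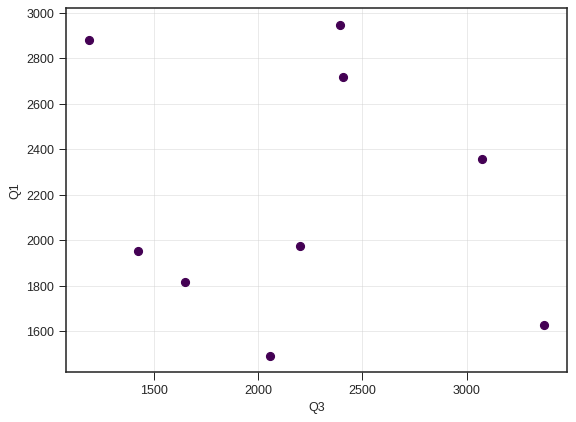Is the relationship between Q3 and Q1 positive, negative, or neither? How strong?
no clear correlation

Points are roughly uncorrelated; weak (|r| ≈ 0.1).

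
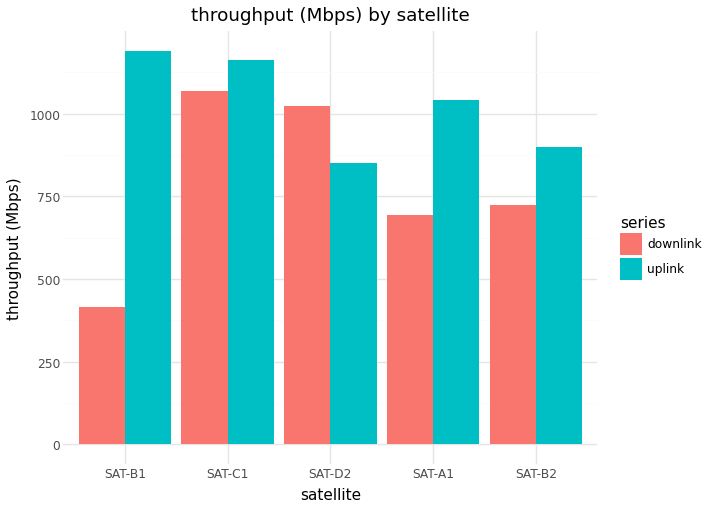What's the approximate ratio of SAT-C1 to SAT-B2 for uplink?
≈ 1.33×

SAT-C1 ≈ 1200, SAT-B2 ≈ 900; 1200/900 ≈ 1.33.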